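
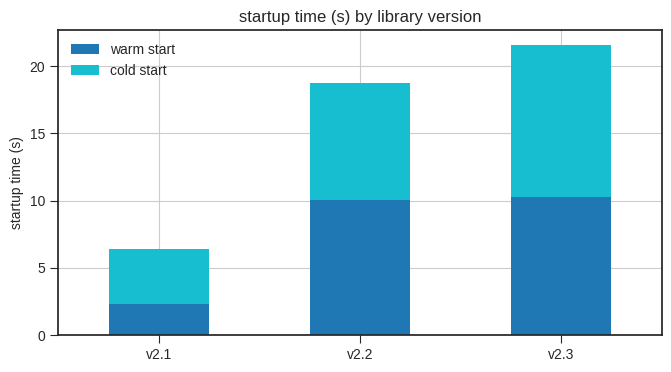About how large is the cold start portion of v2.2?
≈ 8

cold start top ≈ 18, bottom ≈ 10; segment ≈ 8.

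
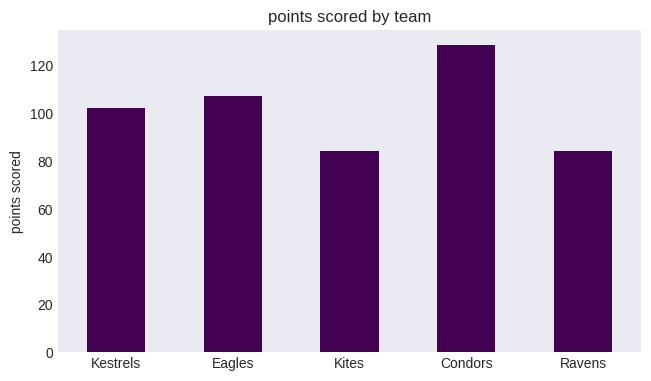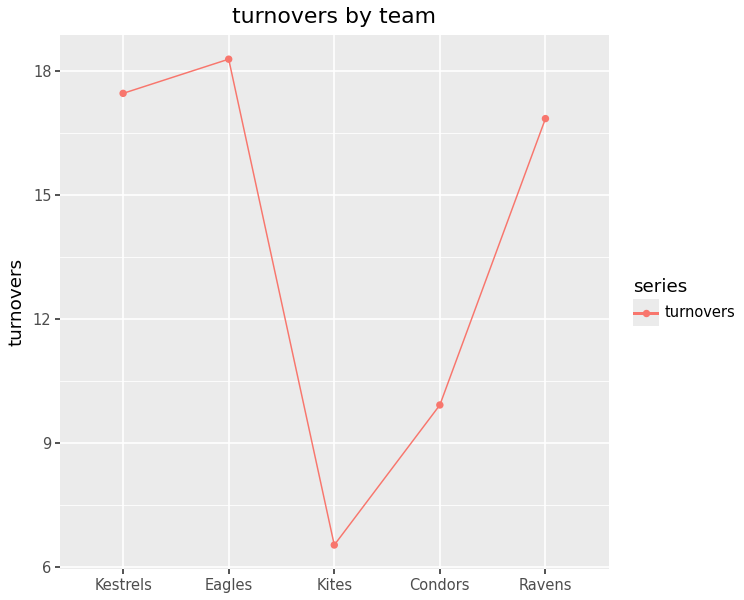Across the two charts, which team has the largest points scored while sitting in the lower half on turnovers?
Condors

Chart 2 median turnovers ≈ 16; below-median teams: Kites, Condors. Among those, Condors has the highest points scored (≈ 120).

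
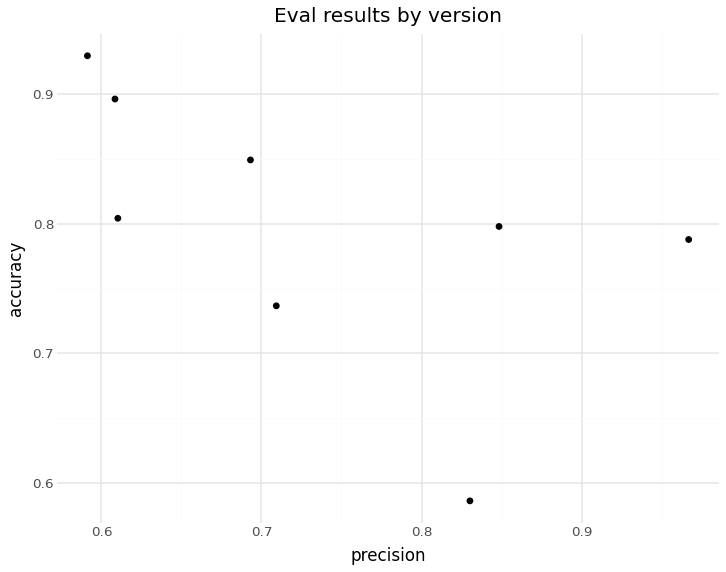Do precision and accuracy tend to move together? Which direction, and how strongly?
negative, moderate

Points are negatively correlated; moderate (|r| ≈ 0.5).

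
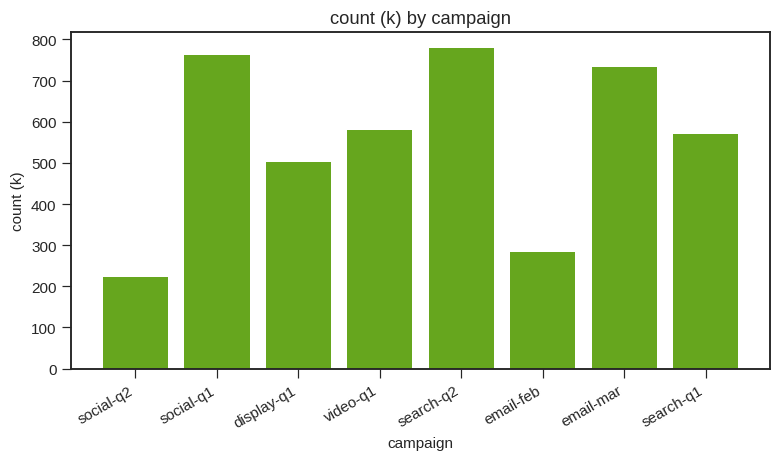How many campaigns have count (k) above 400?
6

Above 400: social-q1, display-q1, video-q1, search-q2, email-mar, search-q1.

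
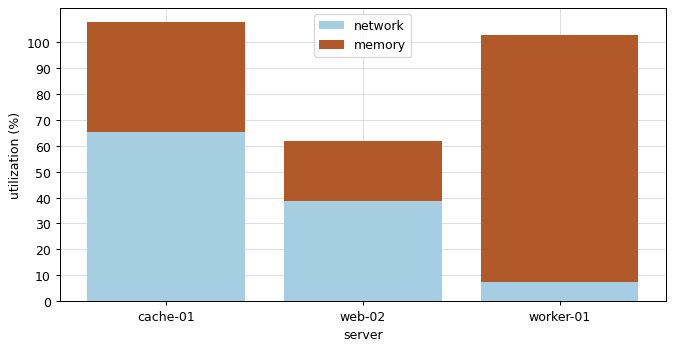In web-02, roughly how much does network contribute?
network top ≈ 40, bottom ≈ 0; segment ≈ 40.

≈ 40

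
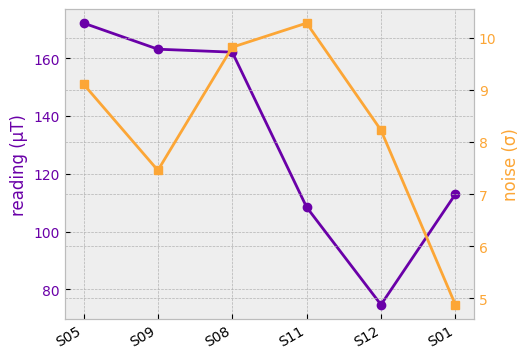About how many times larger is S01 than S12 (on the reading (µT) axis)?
≈ 1.57×

S01 ≈ 110, S12 ≈ 70; 110/70 ≈ 1.57.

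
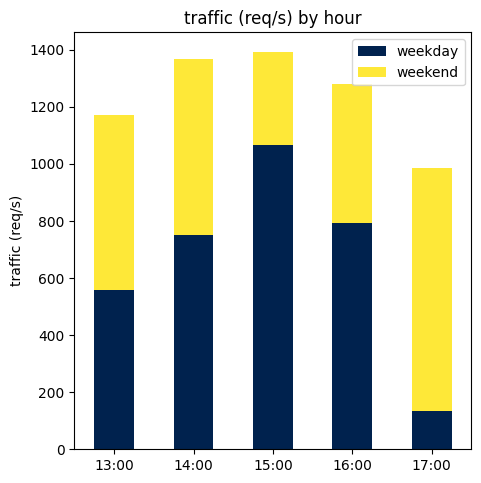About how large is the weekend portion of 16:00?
weekend top ≈ 1200, bottom ≈ 800; segment ≈ 400.

≈ 400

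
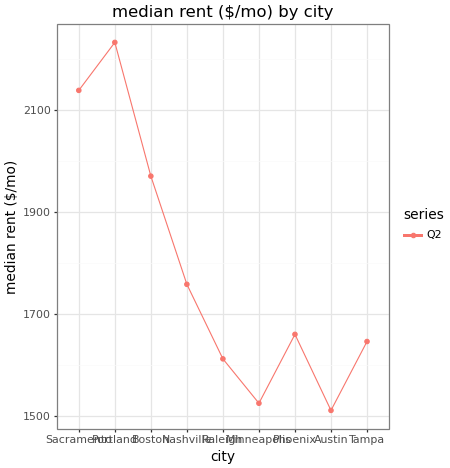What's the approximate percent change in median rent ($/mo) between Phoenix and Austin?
≈ -11.8%

Phoenix ≈ 1700, Austin ≈ 1500; (1500 − 1700) / 1700 ≈ -11.8%.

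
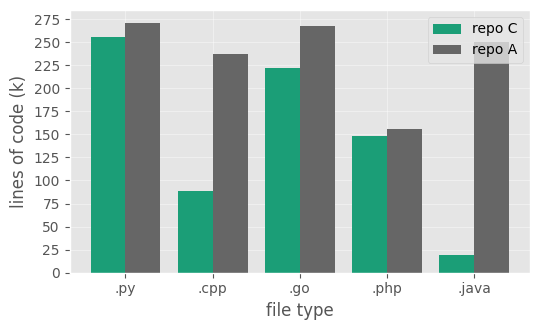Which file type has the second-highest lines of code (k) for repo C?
Top 3 for repo C: .py ≈ 250, .go ≈ 225, .php ≈ 150.

.go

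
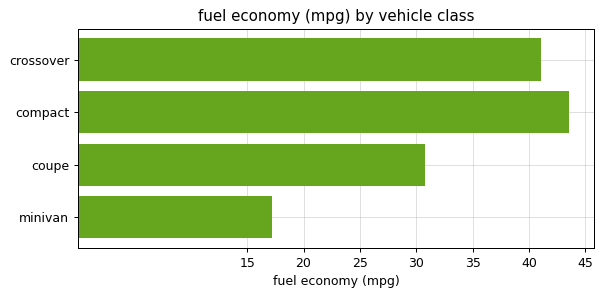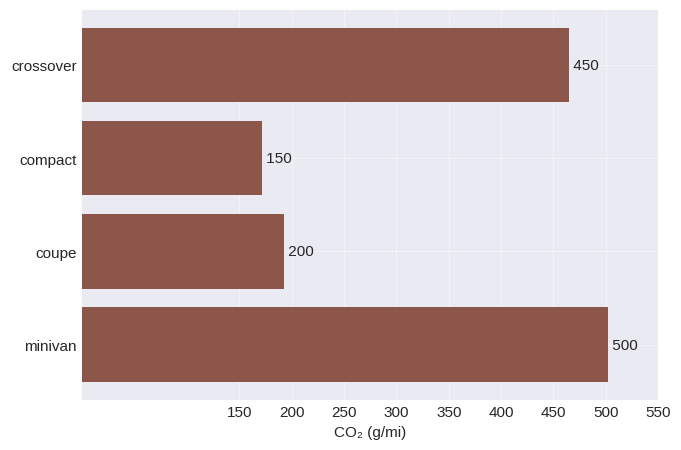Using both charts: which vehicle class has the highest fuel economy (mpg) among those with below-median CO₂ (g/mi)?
Chart 2 median CO₂ (g/mi) ≈ 350; below-median vehicle classes: compact, coupe. Among those, compact has the highest fuel economy (mpg) (≈ 45).

compact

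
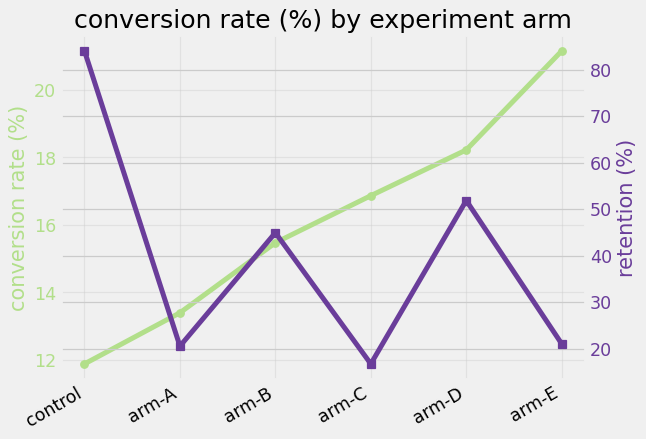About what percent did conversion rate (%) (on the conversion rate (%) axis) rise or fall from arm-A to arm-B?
arm-A ≈ 13, arm-B ≈ 15; (15 − 13) / 13 ≈ +15.4%.

≈ +15.4%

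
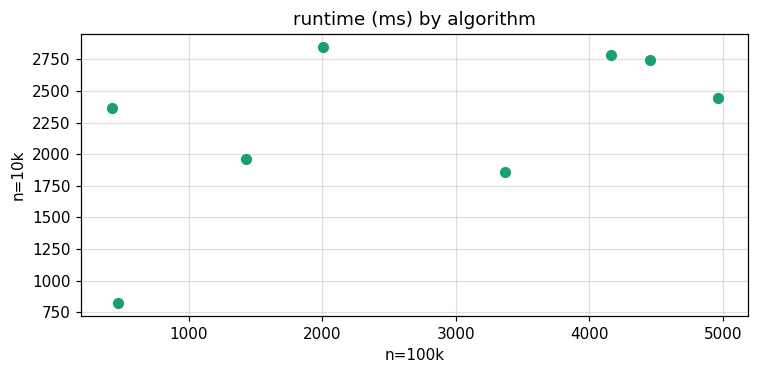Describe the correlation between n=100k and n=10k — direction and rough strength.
positive, moderate

Points are positively correlated; moderate (|r| ≈ 0.5).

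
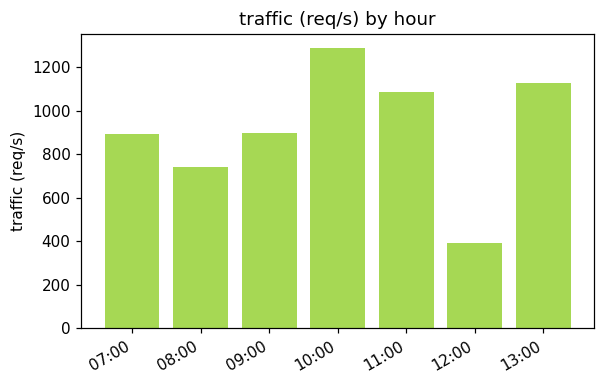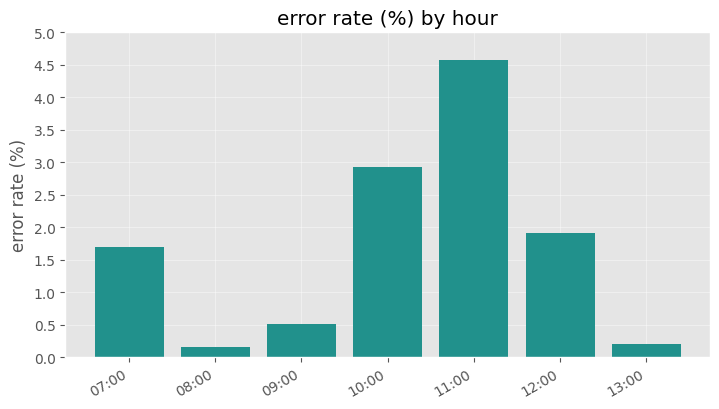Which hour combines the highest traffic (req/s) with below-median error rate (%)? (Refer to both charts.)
Chart 2 median error rate (%) ≈ 1.5; below-median hours: 08:00, 09:00, 13:00. Among those, 13:00 has the highest traffic (req/s) (≈ 1200).

13:00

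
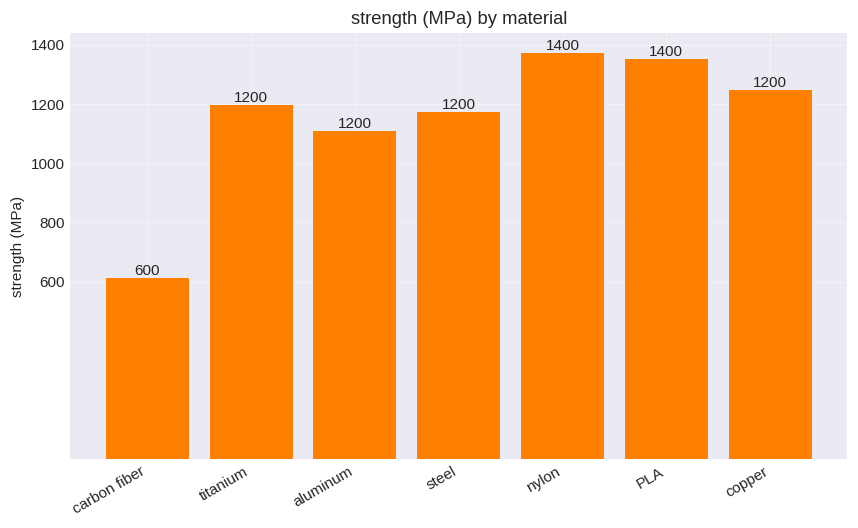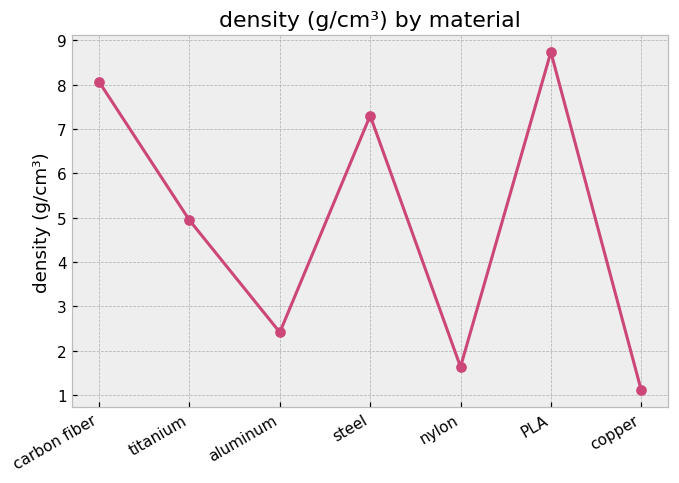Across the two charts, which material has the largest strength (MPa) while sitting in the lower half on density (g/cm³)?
nylon

Chart 2 median density (g/cm³) ≈ 5; below-median materials: aluminum, nylon, copper. Among those, nylon has the highest strength (MPa) (≈ 1400).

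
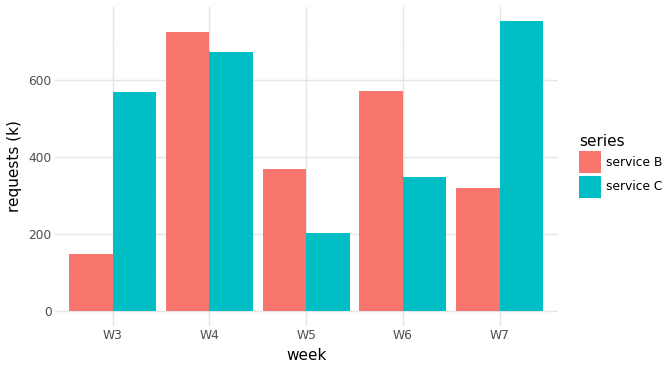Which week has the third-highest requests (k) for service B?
W5

Top 4 for service B: W4 ≈ 700, W6 ≈ 600, W5 ≈ 400, W7 ≈ 300.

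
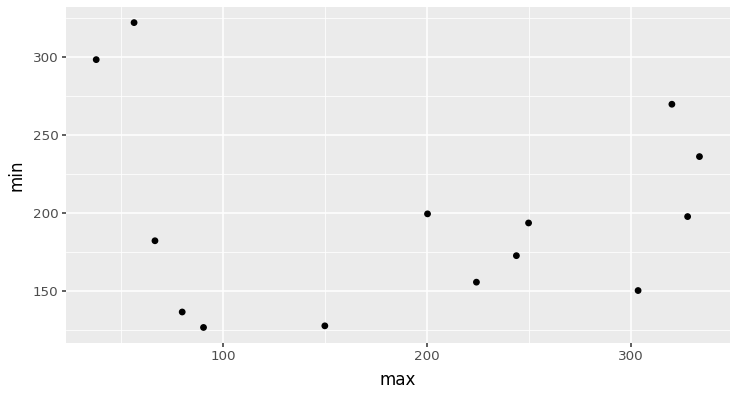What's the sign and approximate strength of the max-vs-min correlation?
no clear correlation

Points are roughly uncorrelated; weak (|r| ≈ 0.1).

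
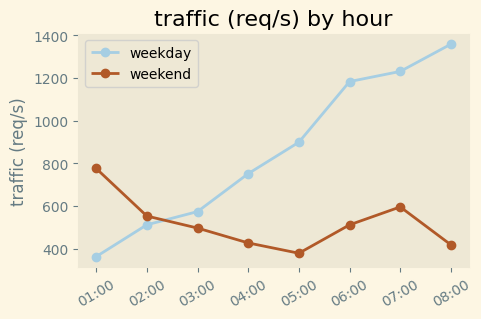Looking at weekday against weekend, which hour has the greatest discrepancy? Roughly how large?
08:00: weekday ≈ 1400, weekend ≈ 400 → gap ≈ 1000. Next-largest (06:00) is only ≈ 700.

08:00, ≈ 1000 req/s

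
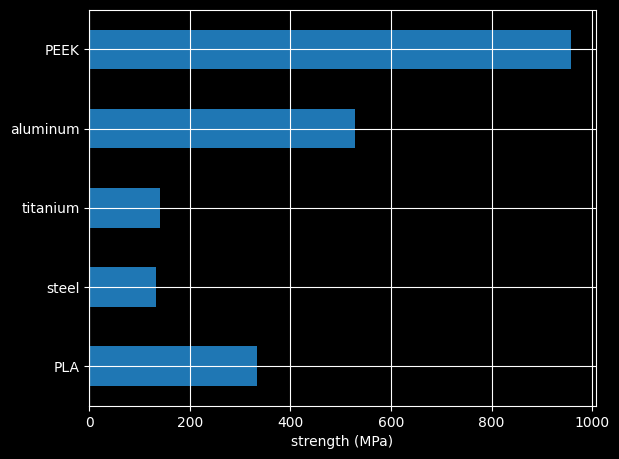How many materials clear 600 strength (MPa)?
1

Above 600: PEEK.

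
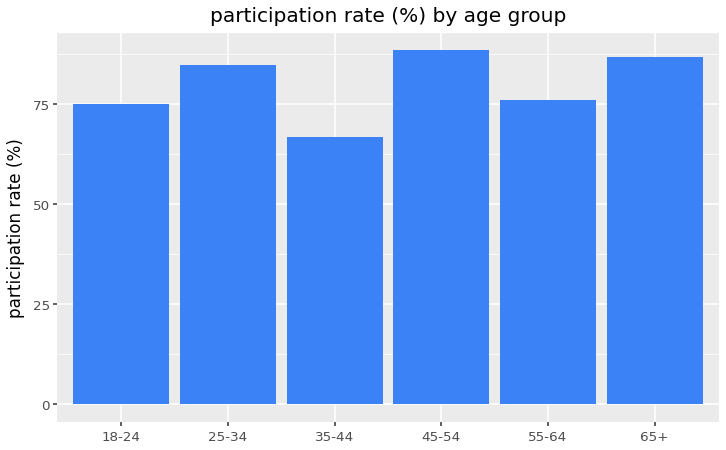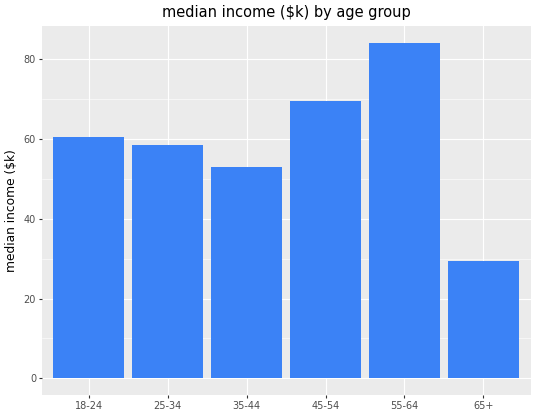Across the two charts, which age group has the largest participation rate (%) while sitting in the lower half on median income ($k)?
65+

Chart 2 median median income ($k) ≈ 60; below-median age groups: 25-34, 35-44, 65+. Among those, 65+ has the highest participation rate (%) (≈ 90).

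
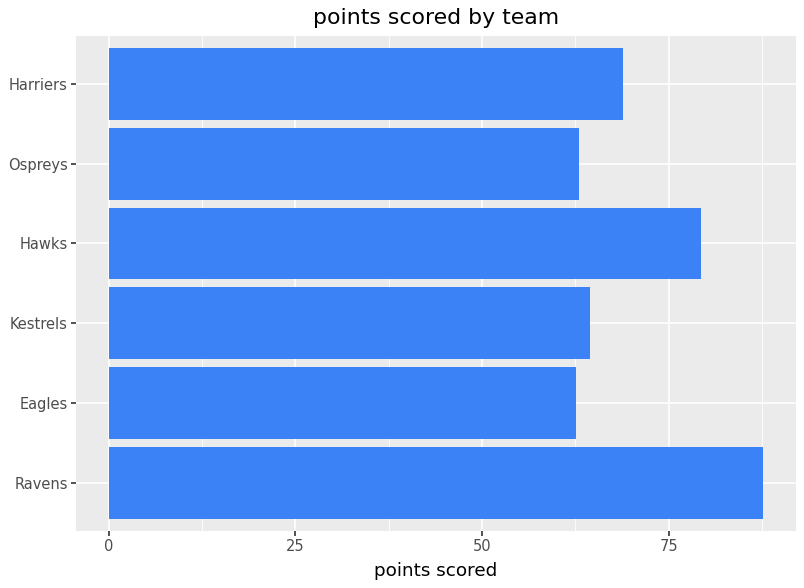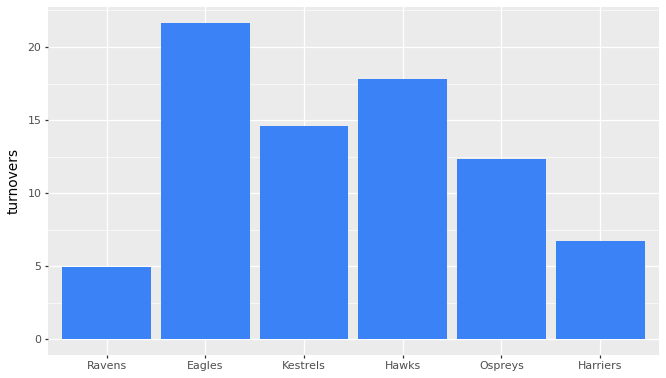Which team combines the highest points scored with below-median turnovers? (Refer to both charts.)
Ravens

Chart 2 median turnovers ≈ 14; below-median teams: Ravens, Ospreys, Harriers. Among those, Ravens has the highest points scored (≈ 90).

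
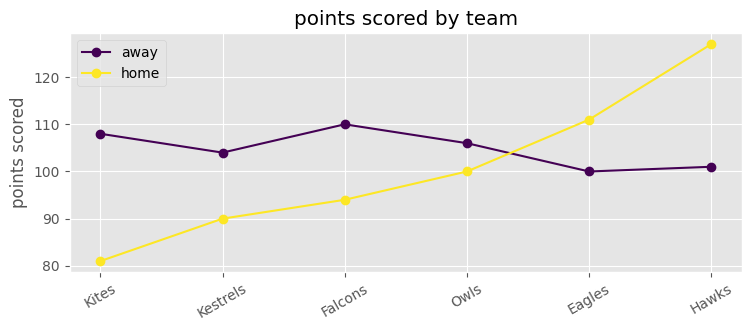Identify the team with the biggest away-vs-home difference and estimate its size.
Kites, ≈ 30

Kites: away ≈ 110, home ≈ 80 → gap ≈ 30. Next-largest (Hawks) is only ≈ 25.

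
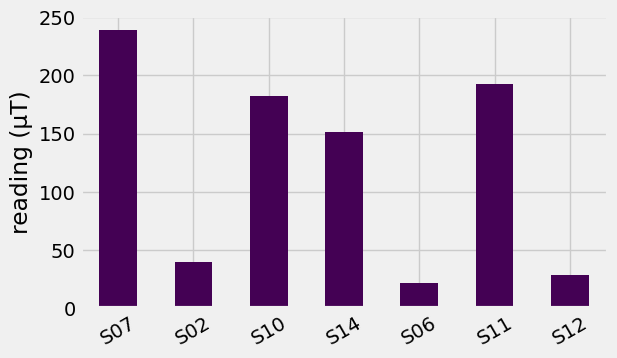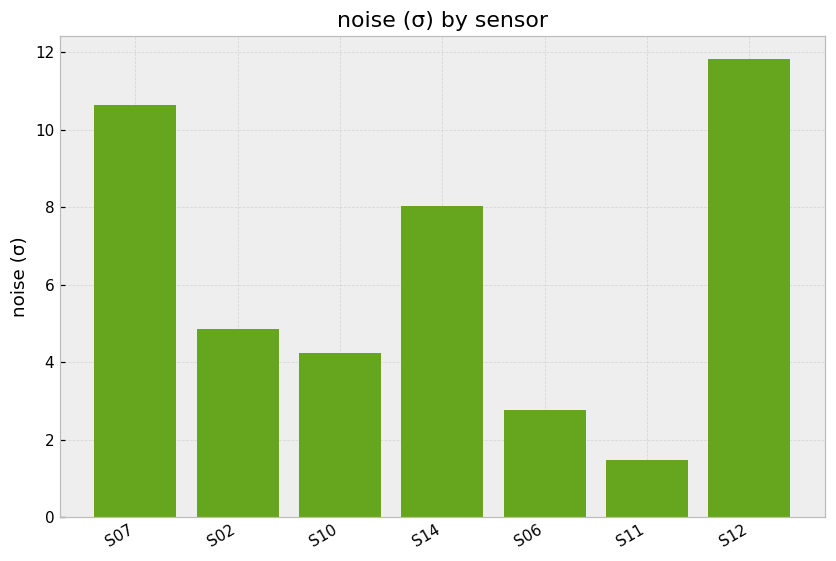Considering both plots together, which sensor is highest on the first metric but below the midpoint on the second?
Chart 2 median noise (σ) ≈ 4; below-median sensors: S10, S06, S11. Among those, S11 has the highest reading (µT) (≈ 200).

S11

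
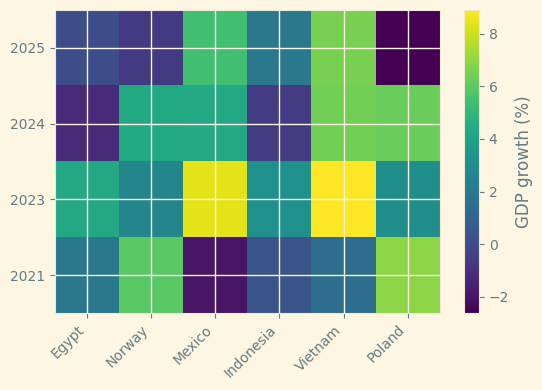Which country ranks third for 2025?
Indonesia

Top 4 for 2025: Vietnam ≈ 7, Mexico ≈ 5, Indonesia ≈ 2, Egypt ≈ 0.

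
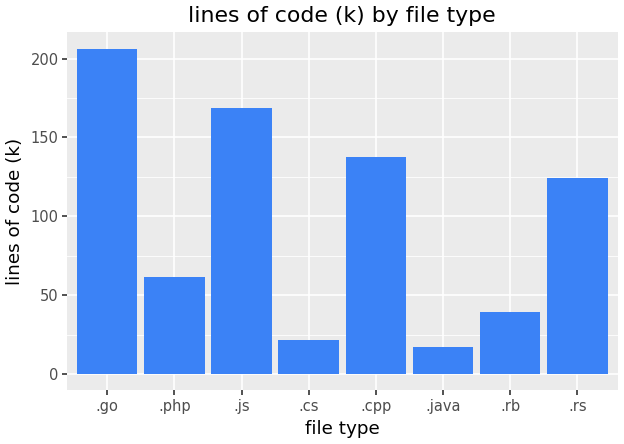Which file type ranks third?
Top 4: .go ≈ 200, .js ≈ 160, .cpp ≈ 140, .rs ≈ 120.

.cpp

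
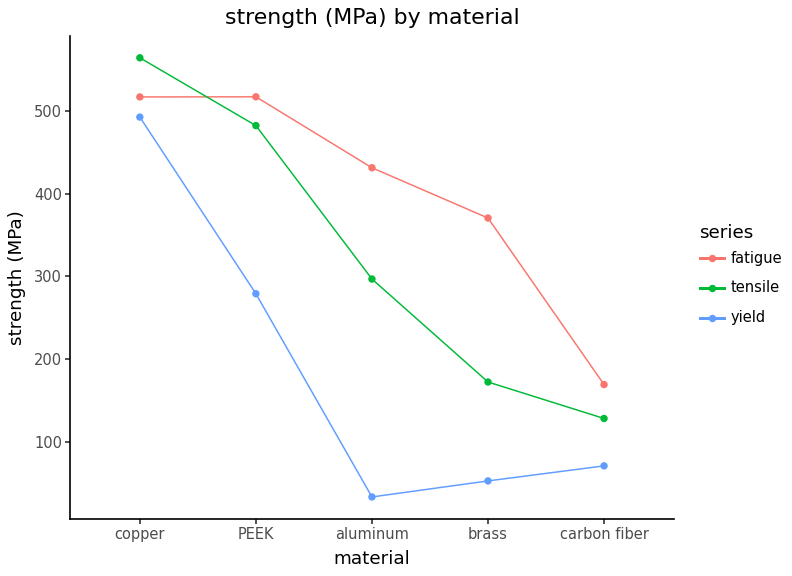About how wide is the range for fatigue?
Max PEEK ≈ 500, min carbon fiber ≈ 150; range ≈ 350.

≈ 350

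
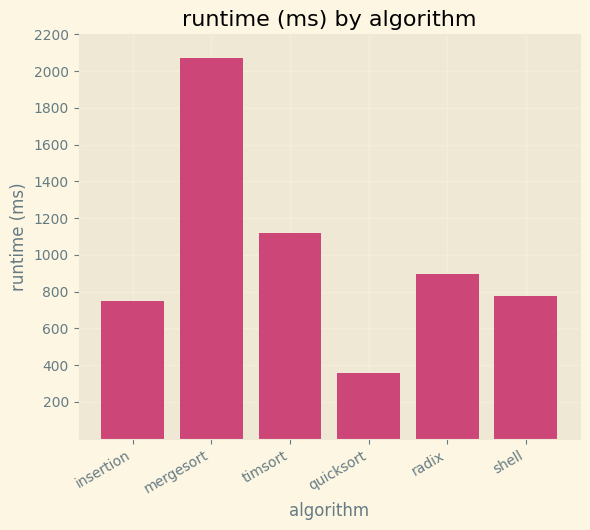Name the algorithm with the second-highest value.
timsort

Top 3: mergesort ≈ 2000, timsort ≈ 1200, radix ≈ 800.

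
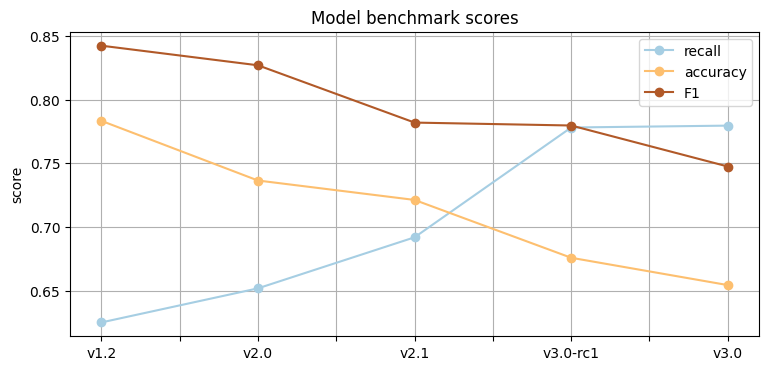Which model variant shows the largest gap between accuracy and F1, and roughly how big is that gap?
v3.0-rc1, ≈ 0.10

v3.0-rc1: accuracy ≈ 0.68, F1 ≈ 0.78 → gap ≈ 0.10. Next-largest (v3.0) is only ≈ 0.08.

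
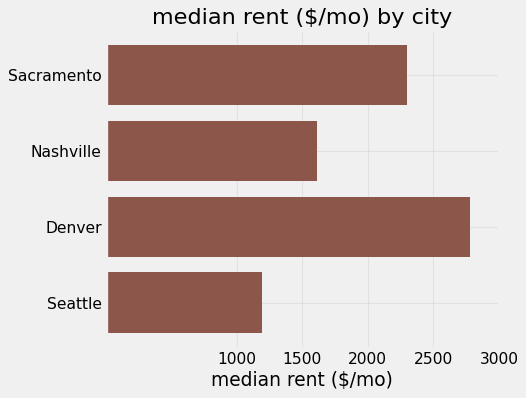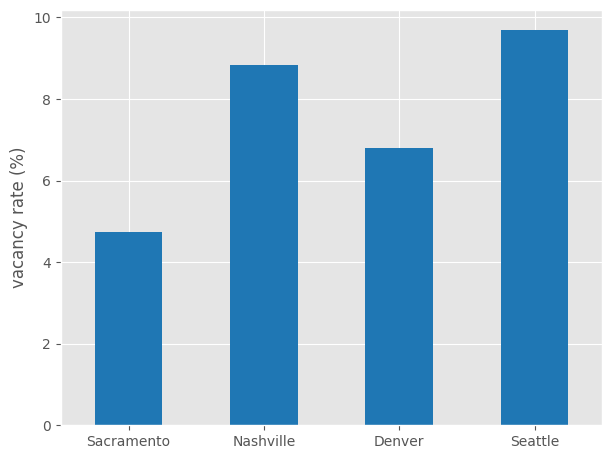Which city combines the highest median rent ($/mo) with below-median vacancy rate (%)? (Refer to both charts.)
Denver

Chart 2 median vacancy rate (%) ≈ 8; below-median cities: Sacramento, Denver. Among those, Denver has the highest median rent ($/mo) (≈ 3000).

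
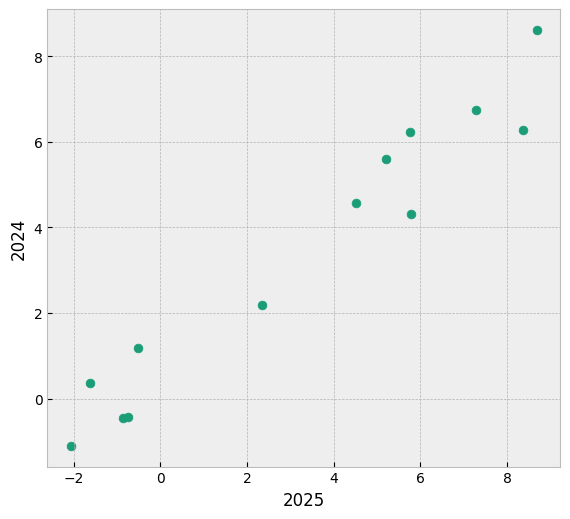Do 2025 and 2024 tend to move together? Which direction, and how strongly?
Points are positively correlated; strong (|r| ≈ 1.0).

positive, strong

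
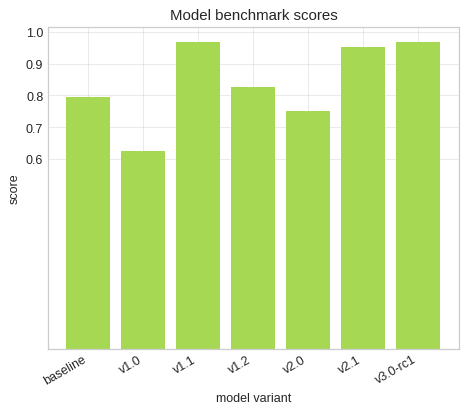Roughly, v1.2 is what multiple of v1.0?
≈ 1.33×

v1.2 ≈ 0.8, v1.0 ≈ 0.6; 0.8/0.6 ≈ 1.33.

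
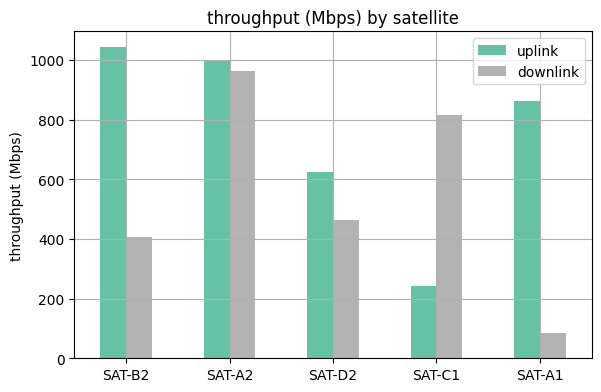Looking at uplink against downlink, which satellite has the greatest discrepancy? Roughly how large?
SAT-A1, ≈ 800 Mbps

SAT-A1: uplink ≈ 900, downlink ≈ 100 → gap ≈ 800. Next-largest (SAT-B2) is only ≈ 600.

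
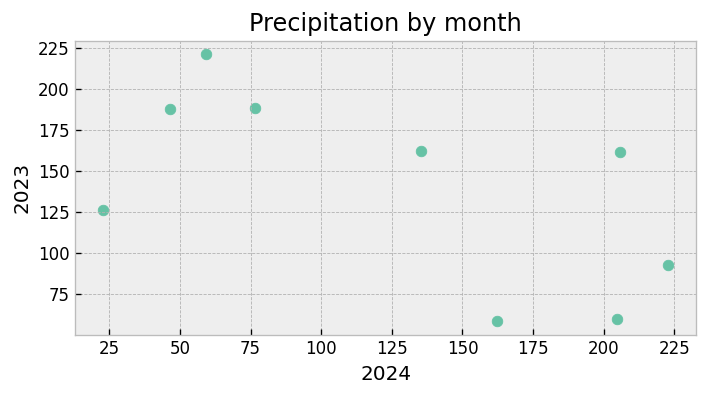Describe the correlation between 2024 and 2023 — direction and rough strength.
Points are negatively correlated; moderate (|r| ≈ 0.6).

negative, moderate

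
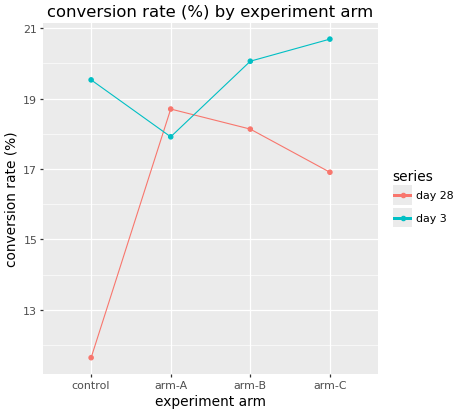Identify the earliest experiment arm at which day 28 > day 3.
control: day 28 ≈ 12 vs day 3 ≈ 20 (not yet); arm-A: day 28 ≈ 19 vs day 3 ≈ 18 (first crossover).

arm-A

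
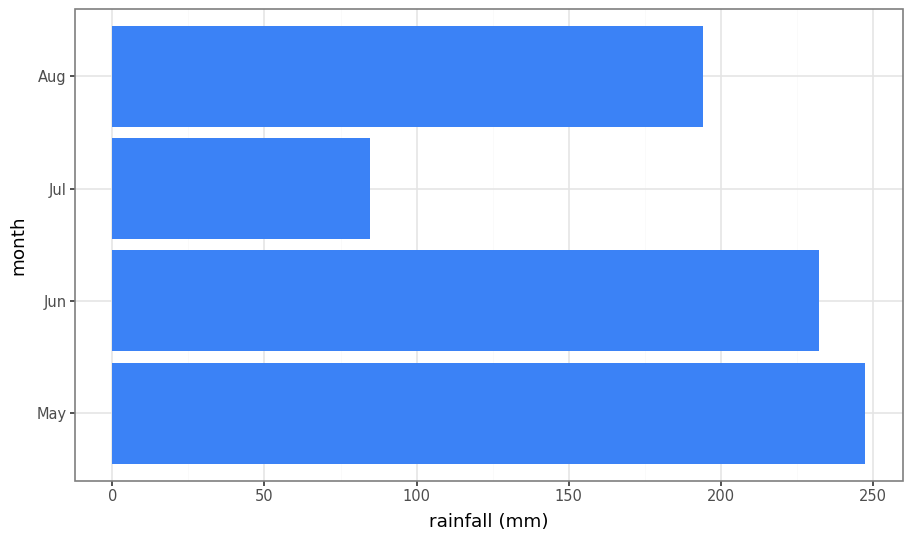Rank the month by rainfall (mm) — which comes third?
Aug

Top 4: May ≈ 250, Jun ≈ 225, Aug ≈ 200, Jul ≈ 75.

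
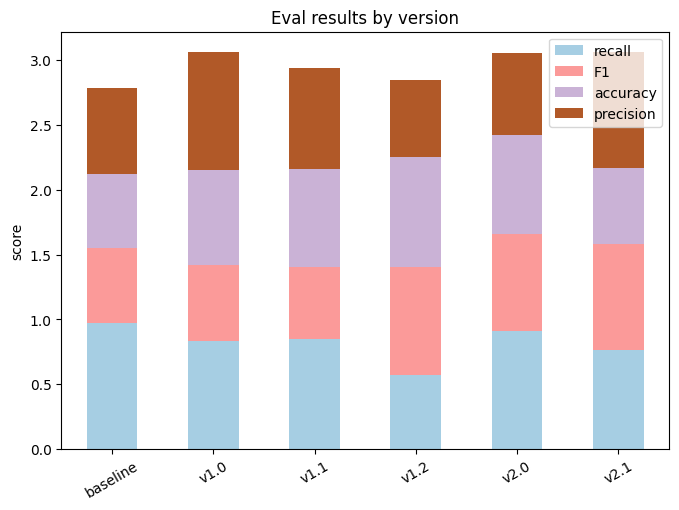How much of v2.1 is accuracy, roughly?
≈ 0.5

accuracy top ≈ 2.0, bottom ≈ 1.5; segment ≈ 0.5.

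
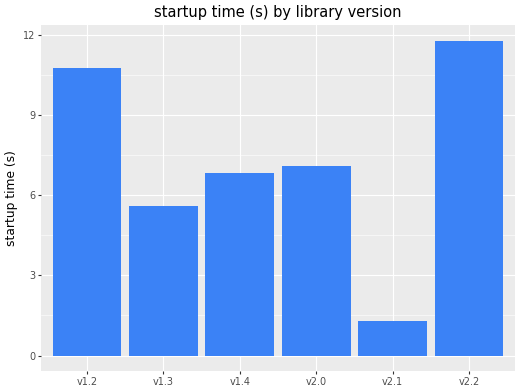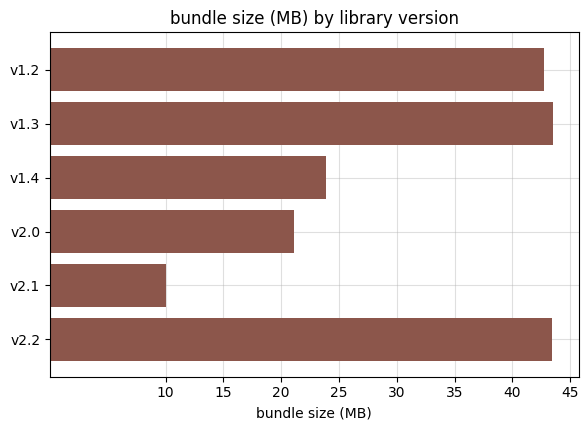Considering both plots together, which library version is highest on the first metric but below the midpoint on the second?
v2.0

Chart 2 median bundle size (MB) ≈ 35; below-median library versions: v1.4, v2.0, v2.1. Among those, v2.0 has the highest startup time (s) (≈ 8).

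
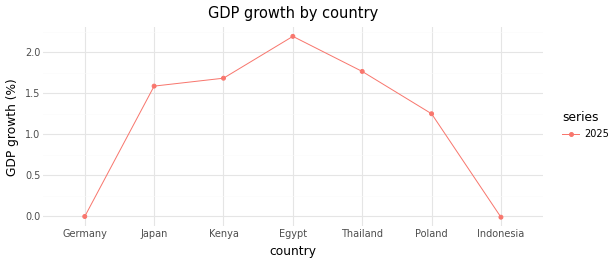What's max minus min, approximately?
Max Egypt ≈ 2.2, min Indonesia ≈ 0.0; range ≈ 2.2.

≈ 2.2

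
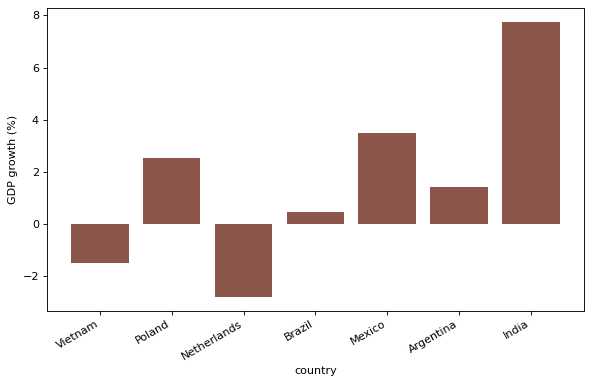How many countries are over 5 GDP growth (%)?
Above 5: India.

1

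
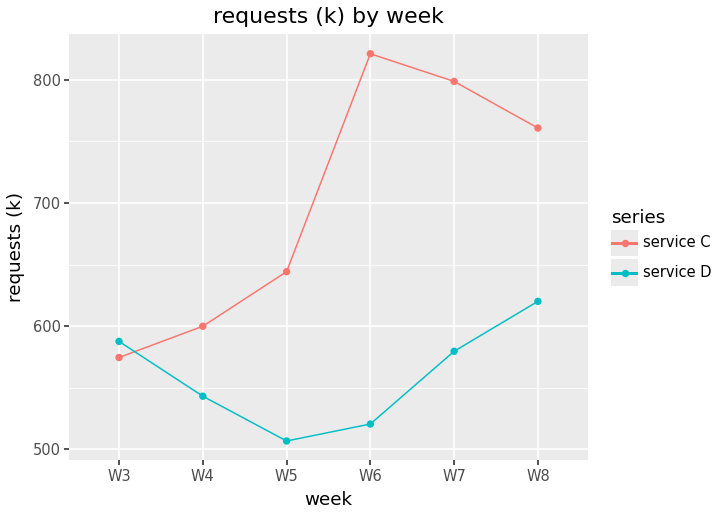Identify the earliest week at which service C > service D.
W4

W3: service C ≈ 550 vs service D ≈ 600 (not yet); W4: service C ≈ 600 vs service D ≈ 550 (first crossover).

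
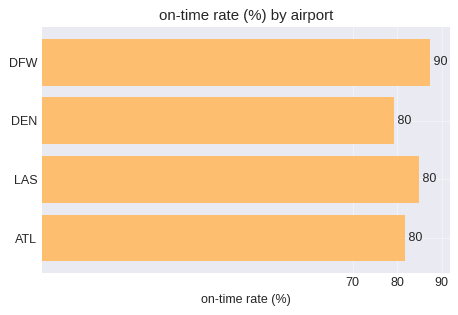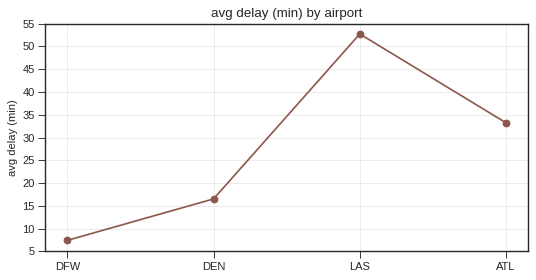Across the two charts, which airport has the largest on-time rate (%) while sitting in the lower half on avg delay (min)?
DFW

Chart 2 median avg delay (min) ≈ 25; below-median airports: DFW, DEN. Among those, DFW has the highest on-time rate (%) (≈ 90).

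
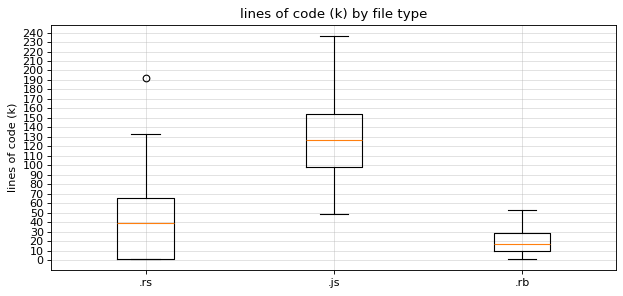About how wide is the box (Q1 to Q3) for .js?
≈ 50

Q3 ≈ 150, Q1 ≈ 100; IQR ≈ 50.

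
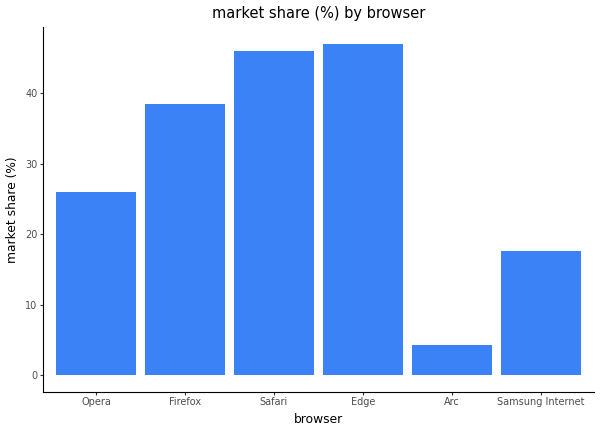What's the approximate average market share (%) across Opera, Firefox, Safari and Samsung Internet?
≈ 32

(25 + 40 + 45 + 20) / 4 ≈ 32.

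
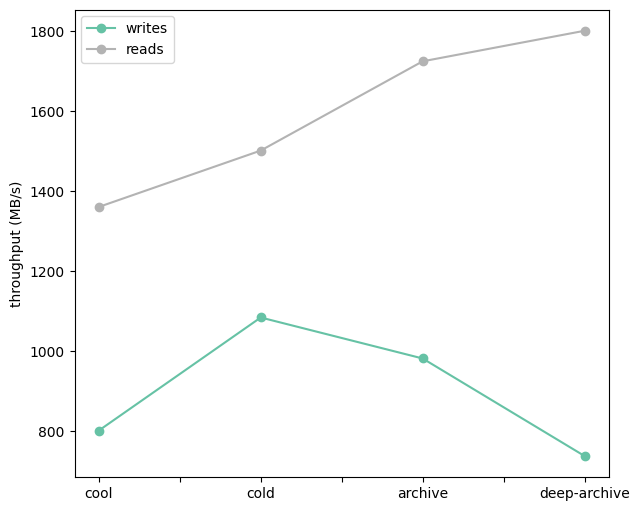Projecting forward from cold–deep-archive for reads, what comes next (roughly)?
≈ 1950

Last three: 1500, 1700, 1800 → slope ≈ 150/step → next ≈ 1950.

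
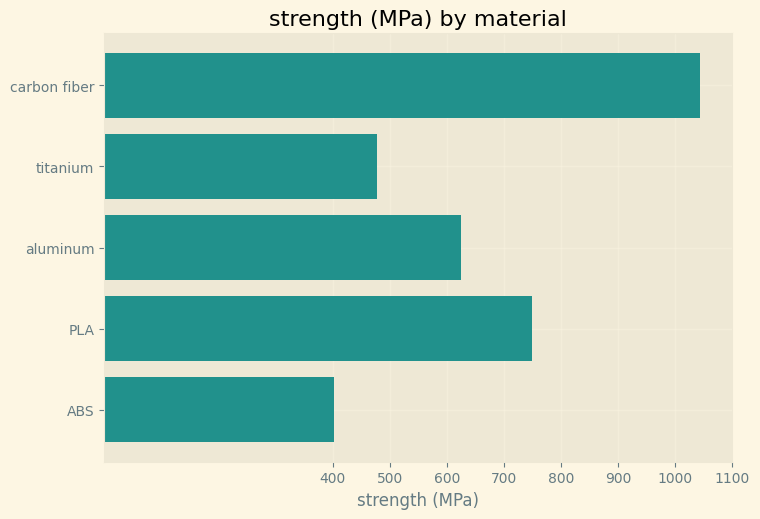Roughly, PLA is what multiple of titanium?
PLA ≈ 700, titanium ≈ 500; 700/500 ≈ 1.4.

≈ 1.4×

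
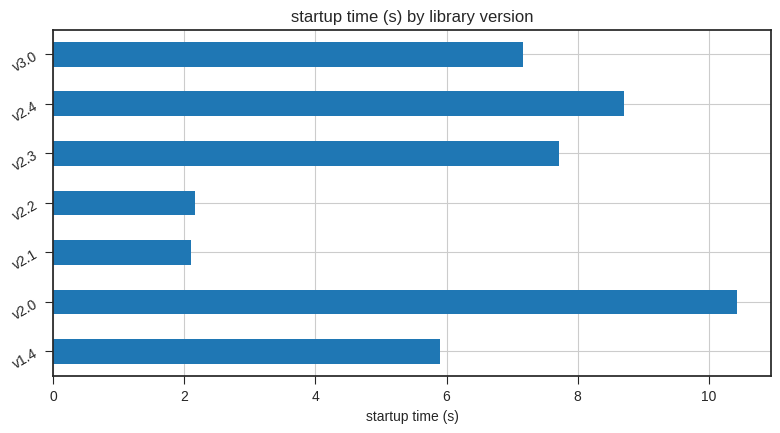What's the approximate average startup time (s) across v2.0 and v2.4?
≈ 10

(10 + 9) / 2 ≈ 10.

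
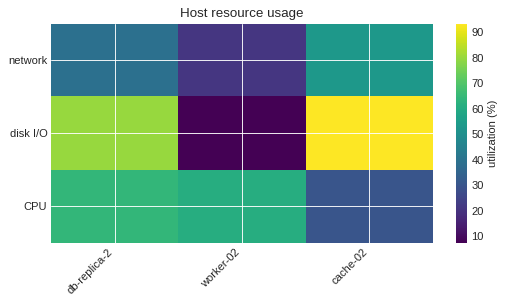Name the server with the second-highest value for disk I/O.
Top 3 for disk I/O: cache-02 ≈ 90, db-replica-2 ≈ 80, worker-02 ≈ 10.

db-replica-2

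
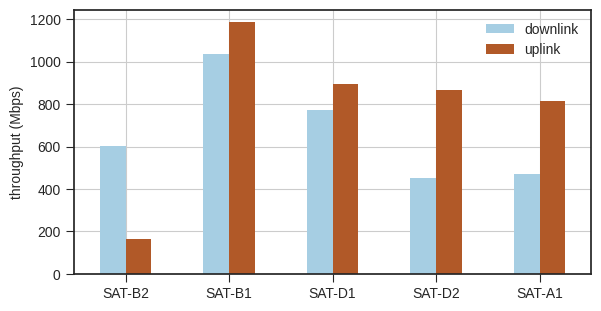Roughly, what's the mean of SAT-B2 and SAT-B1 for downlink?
≈ 800

(600 + 1000) / 2 ≈ 800.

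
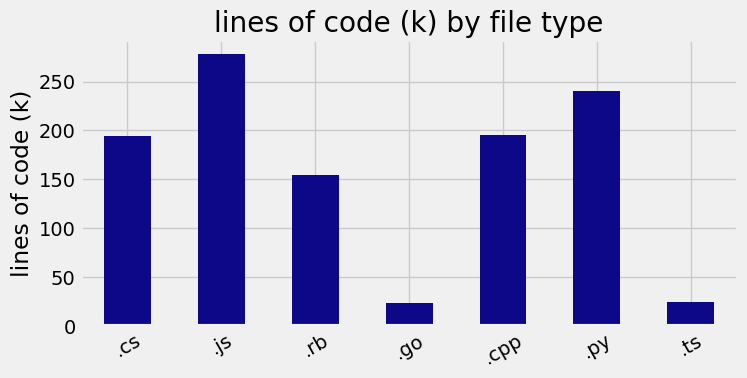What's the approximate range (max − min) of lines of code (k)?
Max .js ≈ 275, min .go ≈ 25; range ≈ 250.

≈ 250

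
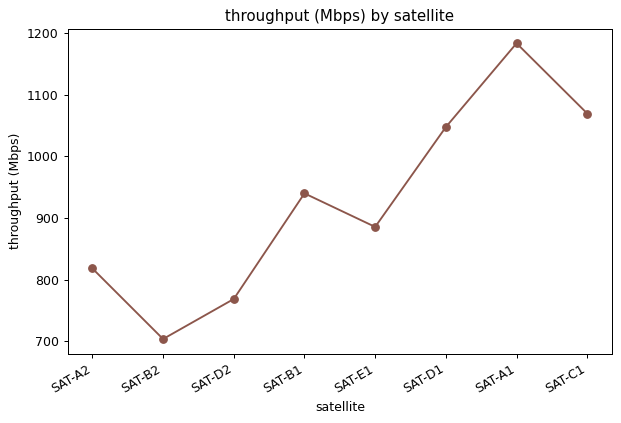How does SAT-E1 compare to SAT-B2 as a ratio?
≈ 1.29×

SAT-E1 ≈ 900, SAT-B2 ≈ 700; 900/700 ≈ 1.29.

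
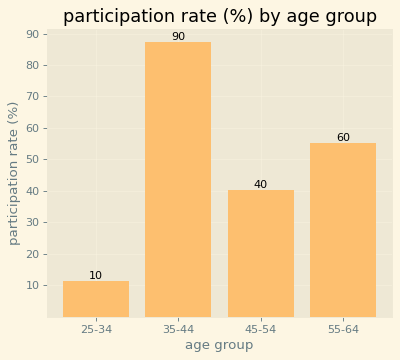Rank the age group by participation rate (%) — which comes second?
Top 3: 35-44 ≈ 90, 55-64 ≈ 60, 45-54 ≈ 40.

55-64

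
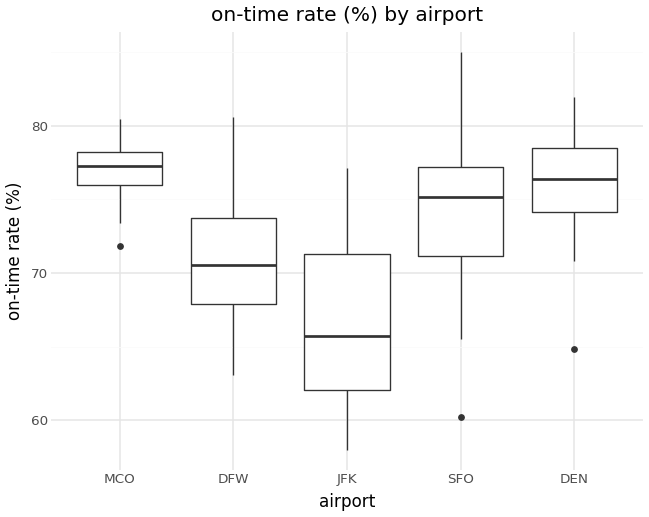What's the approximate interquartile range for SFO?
≈ 6

Q3 ≈ 77, Q1 ≈ 71; IQR ≈ 6.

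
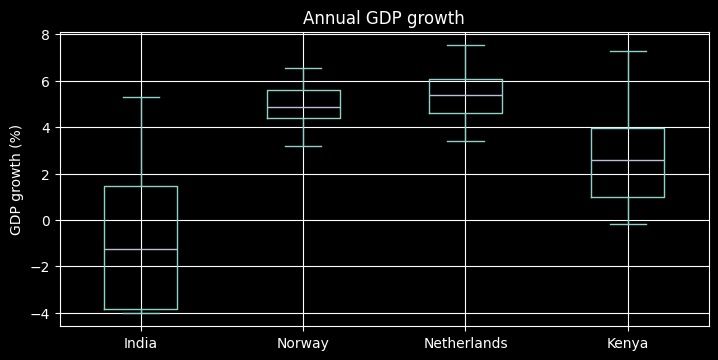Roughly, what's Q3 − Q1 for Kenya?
≈ 3

Q3 ≈ 4, Q1 ≈ 1; IQR ≈ 3.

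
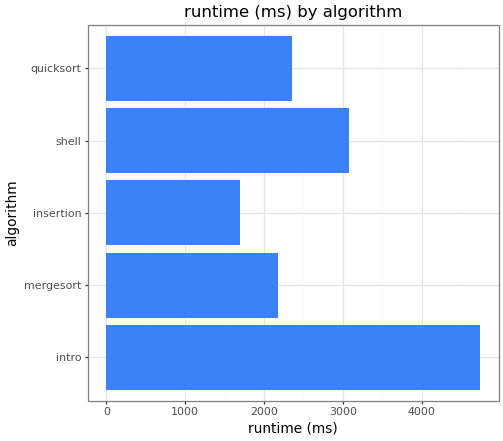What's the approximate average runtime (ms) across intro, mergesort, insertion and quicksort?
(4500 + 2000 + 1500 + 2500) / 4 ≈ 2625.

≈ 2625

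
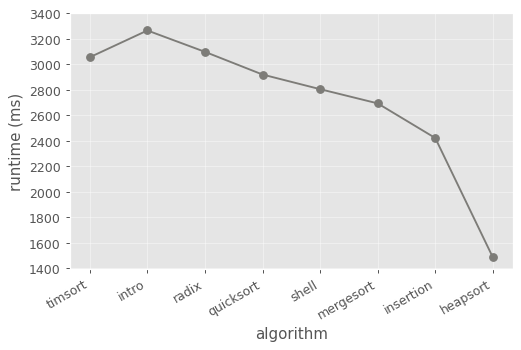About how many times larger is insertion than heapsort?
insertion ≈ 2400, heapsort ≈ 1400; 2400/1400 ≈ 1.71.

≈ 1.71×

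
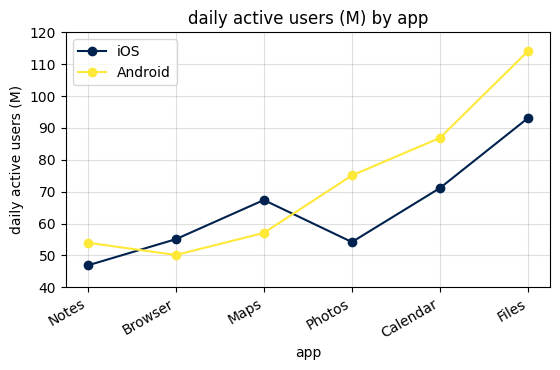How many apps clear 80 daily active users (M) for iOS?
Above 80: Files.

1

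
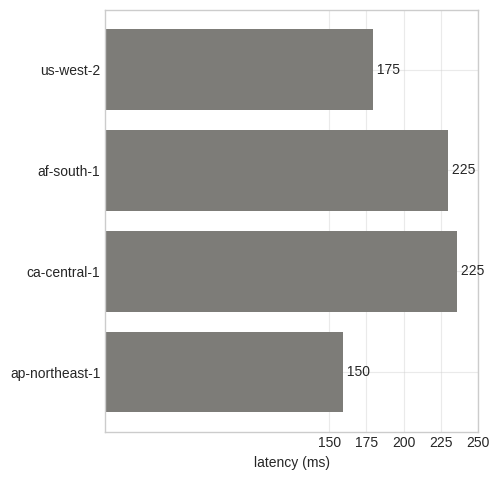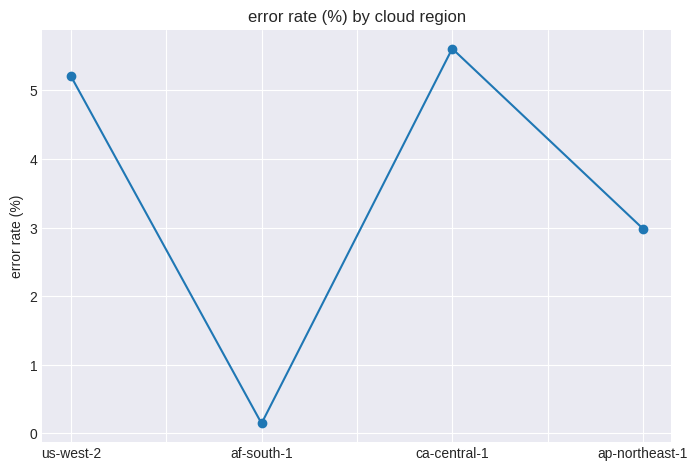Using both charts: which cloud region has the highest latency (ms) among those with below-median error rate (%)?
af-south-1

Chart 2 median error rate (%) ≈ 4; below-median cloud regions: af-south-1, ap-northeast-1. Among those, af-south-1 has the highest latency (ms) (≈ 225).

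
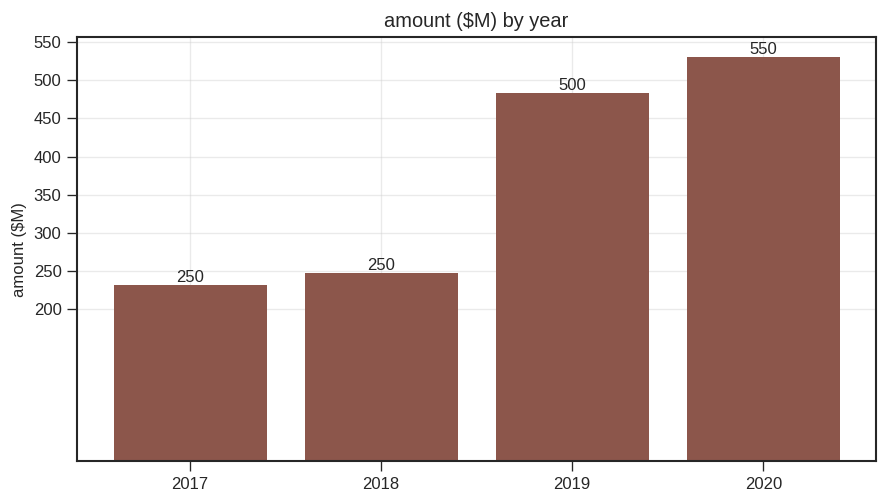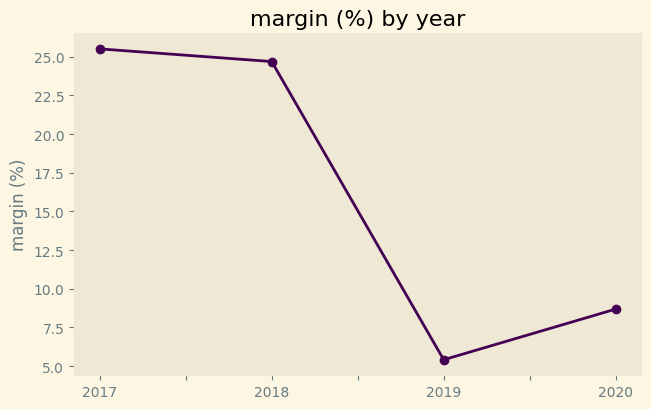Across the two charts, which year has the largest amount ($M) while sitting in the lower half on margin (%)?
Chart 2 median margin (%) ≈ 15; below-median years: 2019, 2020. Among those, 2020 has the highest amount ($M) (≈ 550).

2020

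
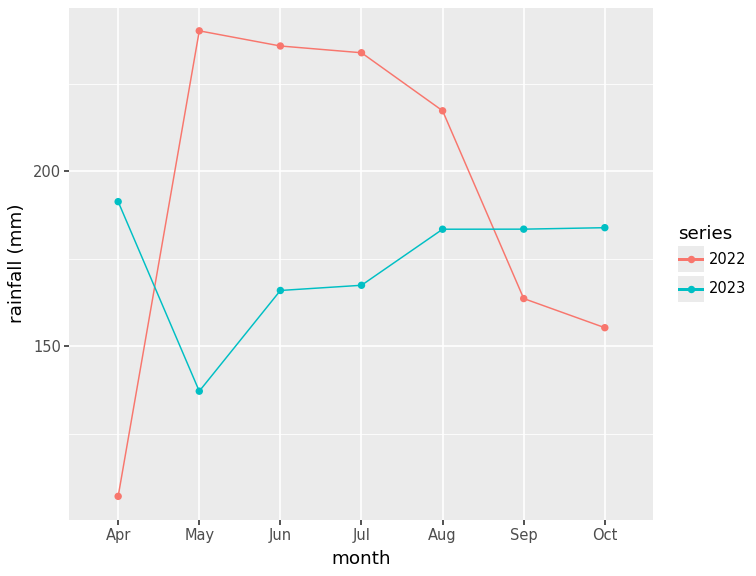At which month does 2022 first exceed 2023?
Apr: 2022 ≈ 100 vs 2023 ≈ 200 (not yet); May: 2022 ≈ 240 vs 2023 ≈ 140 (first crossover).

May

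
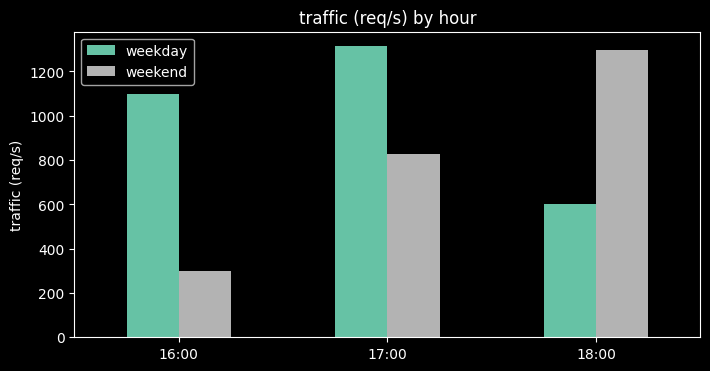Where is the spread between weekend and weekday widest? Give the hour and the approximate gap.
16:00: weekend ≈ 200, weekday ≈ 1000 → gap ≈ 800. Next-largest (18:00) is only ≈ 600.

16:00, ≈ 800 req/s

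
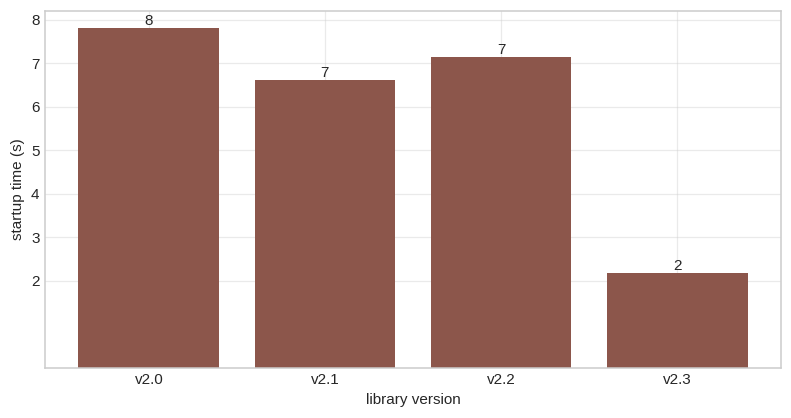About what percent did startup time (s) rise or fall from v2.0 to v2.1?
v2.0 ≈ 8, v2.1 ≈ 7; (7 − 8) / 8 ≈ -12.5%.

≈ -12.5%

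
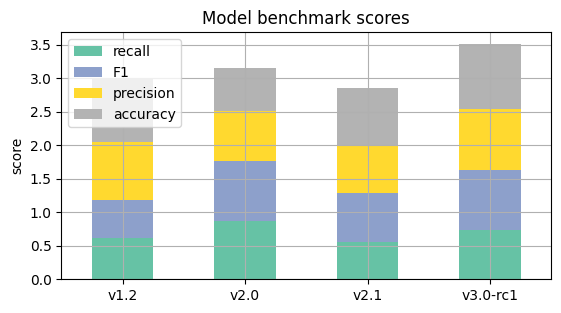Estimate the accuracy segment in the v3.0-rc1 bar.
accuracy top ≈ 3.5, bottom ≈ 2.5; segment ≈ 1.0.

≈ 1.0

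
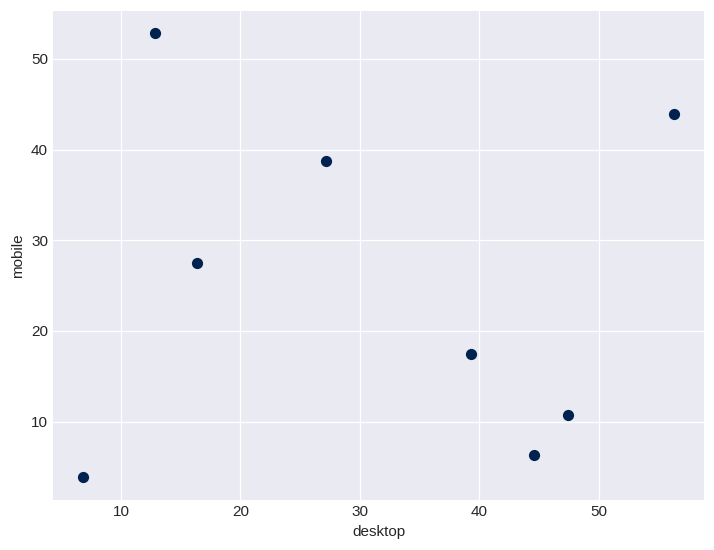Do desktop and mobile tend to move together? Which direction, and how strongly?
no clear correlation

Points are roughly uncorrelated; weak (|r| ≈ 0.1).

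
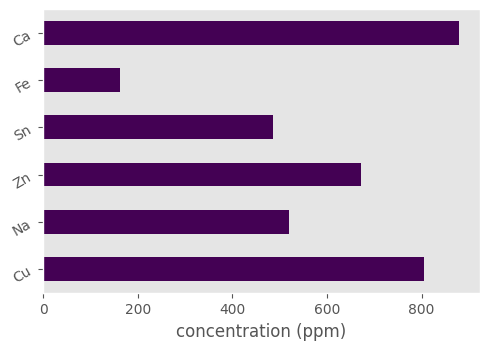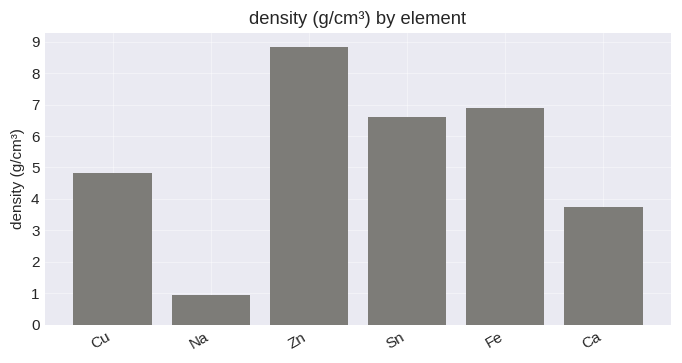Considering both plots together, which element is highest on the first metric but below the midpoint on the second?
Ca

Chart 2 median density (g/cm³) ≈ 6; below-median elements: Cu, Na, Ca. Among those, Ca has the highest concentration (ppm) (≈ 900).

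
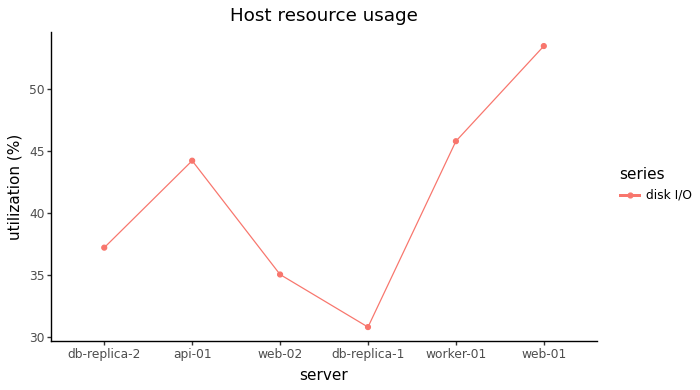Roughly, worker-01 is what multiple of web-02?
≈ 1.28×

worker-01 ≈ 46, web-02 ≈ 36; 46/36 ≈ 1.28.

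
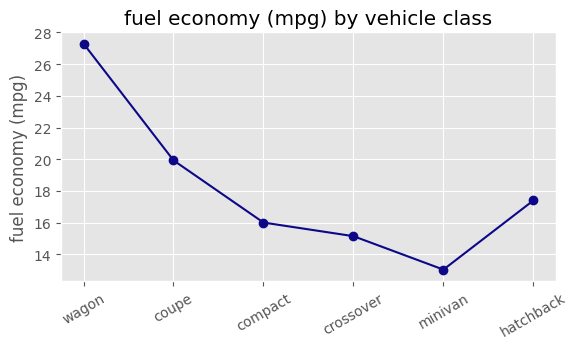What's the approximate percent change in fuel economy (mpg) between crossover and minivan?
≈ -12.5%

crossover ≈ 16, minivan ≈ 14; (14 − 16) / 16 ≈ -12.5%.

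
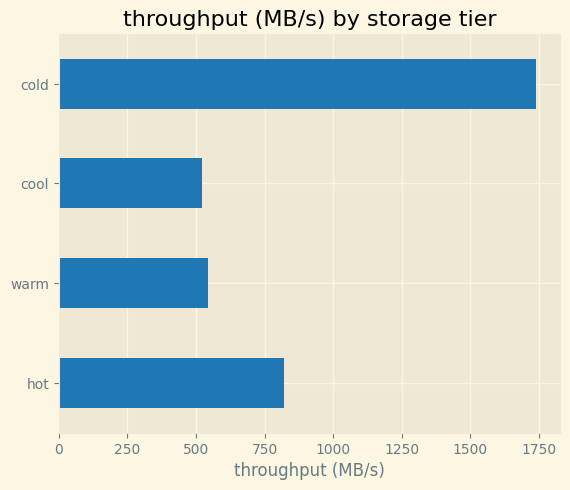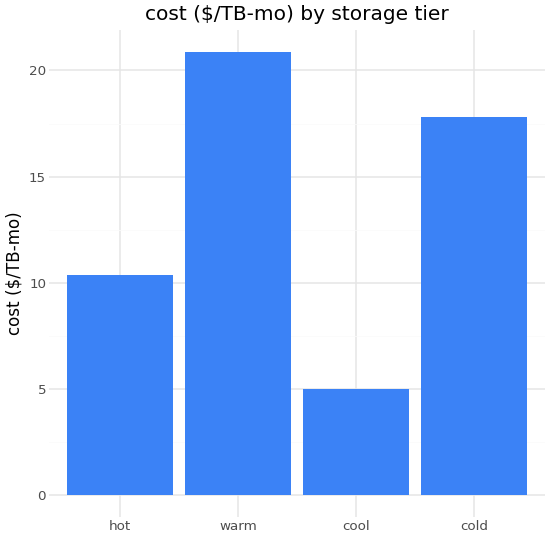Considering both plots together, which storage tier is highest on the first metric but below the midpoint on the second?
hot

Chart 2 median cost ($/TB-mo) ≈ 14; below-median storage tiers: hot, cool. Among those, hot has the highest throughput (MB/s) (≈ 800).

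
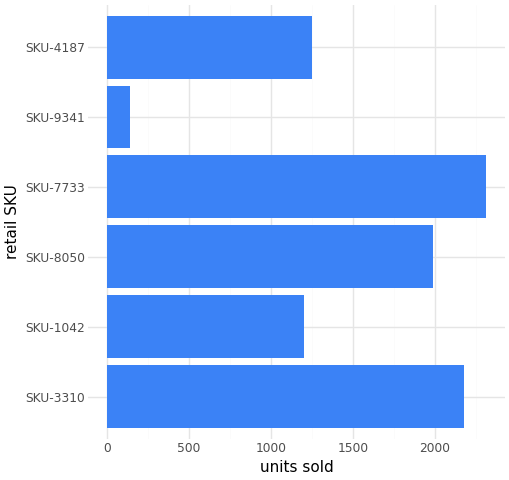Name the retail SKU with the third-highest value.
SKU-8050

Top 4: SKU-7733 ≈ 2400, SKU-3310 ≈ 2200, SKU-8050 ≈ 2000, SKU-4187 ≈ 1200.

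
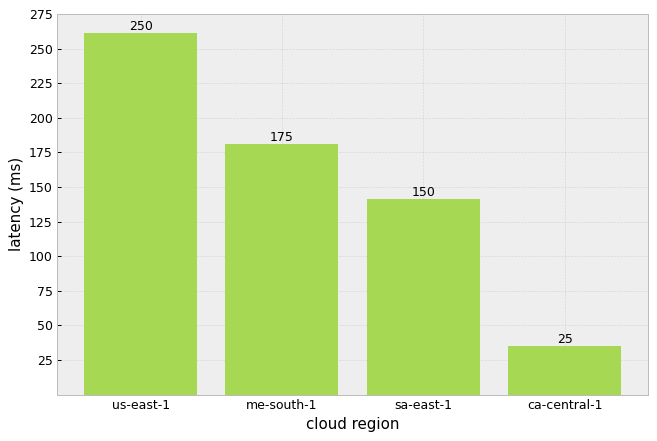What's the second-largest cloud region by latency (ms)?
me-south-1

Top 3: us-east-1 ≈ 250, me-south-1 ≈ 175, sa-east-1 ≈ 150.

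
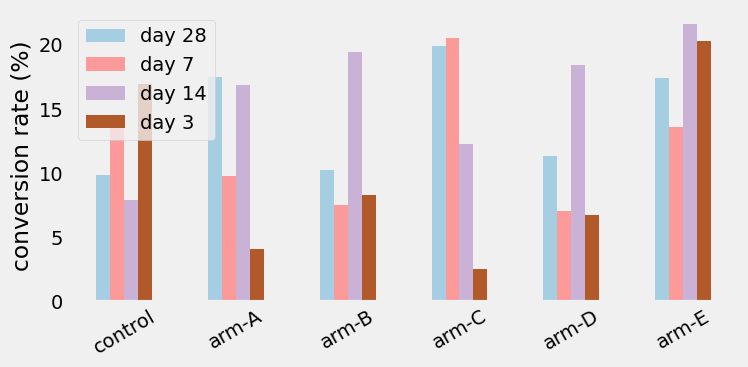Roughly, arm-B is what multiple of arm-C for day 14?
arm-B ≈ 20, arm-C ≈ 12; 20/12 ≈ 1.67.

≈ 1.67×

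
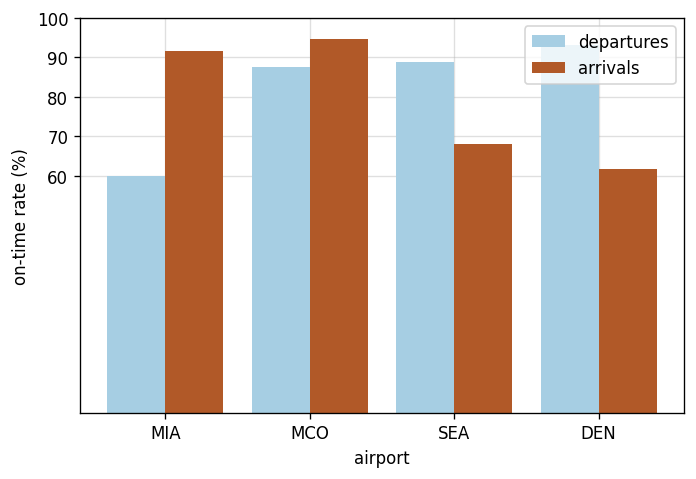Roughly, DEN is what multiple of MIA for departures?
DEN ≈ 90, MIA ≈ 60; 90/60 ≈ 1.5.

≈ 1.5×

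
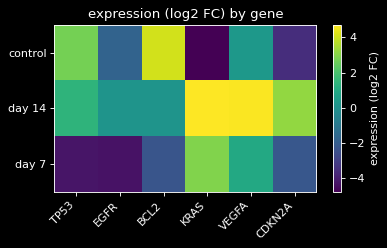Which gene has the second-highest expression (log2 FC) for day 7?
Top 3 for day 7: KRAS ≈ 3, VEGFA ≈ 1, CDKN2A ≈ -2.

VEGFA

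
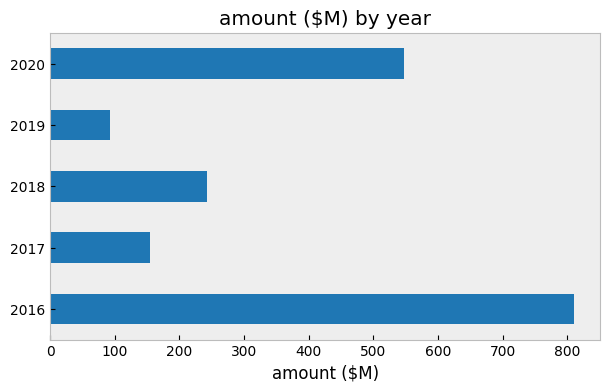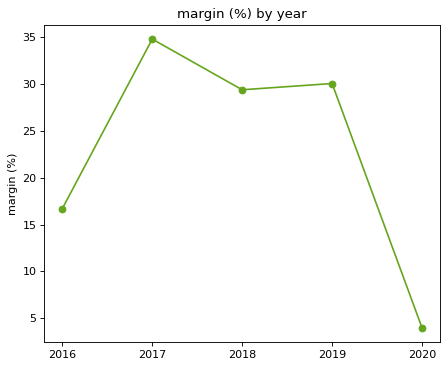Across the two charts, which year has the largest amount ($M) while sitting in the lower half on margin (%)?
2016

Chart 2 median margin (%) ≈ 30; below-median years: 2016, 2020. Among those, 2016 has the highest amount ($M) (≈ 800).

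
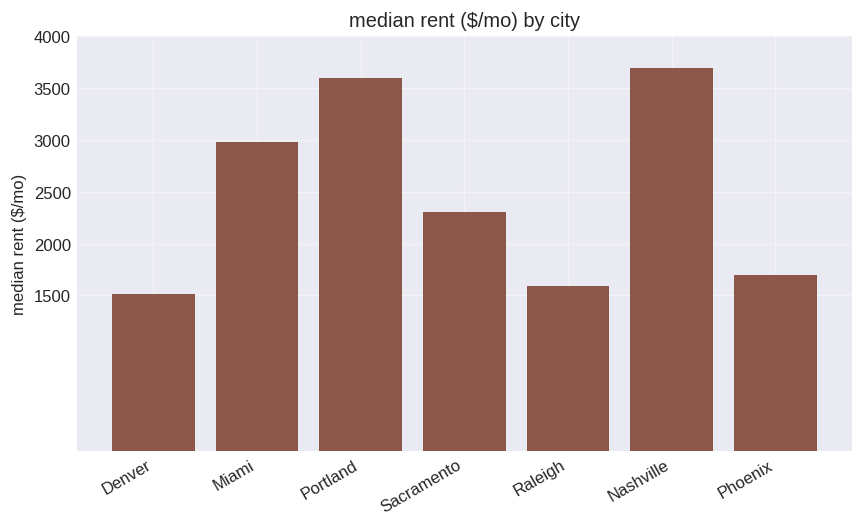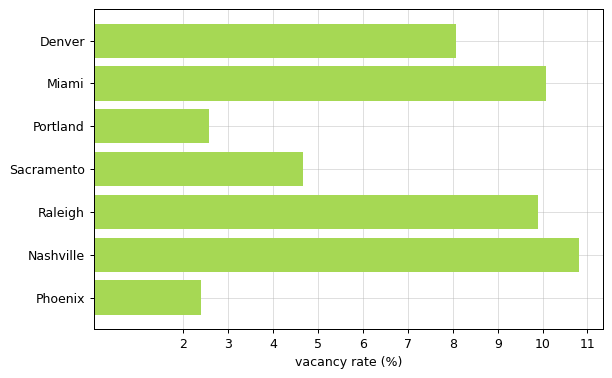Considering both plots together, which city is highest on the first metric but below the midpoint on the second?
Portland

Chart 2 median vacancy rate (%) ≈ 8; below-median cities: Portland, Sacramento, Phoenix. Among those, Portland has the highest median rent ($/mo) (≈ 3500).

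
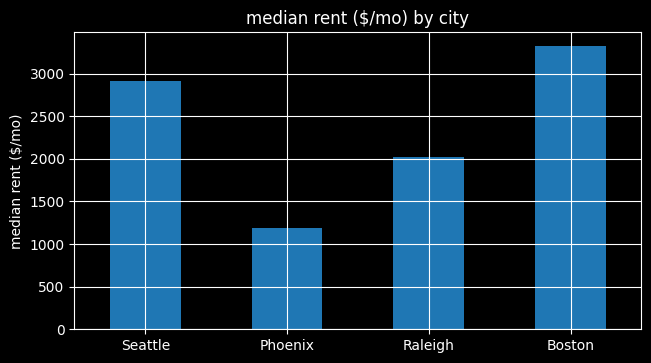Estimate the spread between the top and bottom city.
≈ 2500

Max Boston ≈ 3500, min Phoenix ≈ 1000; range ≈ 2500.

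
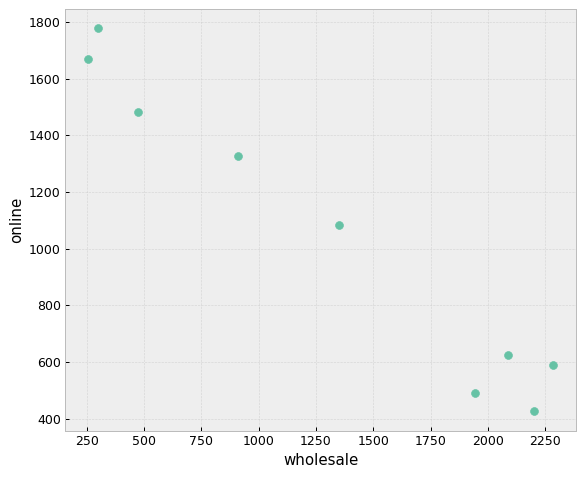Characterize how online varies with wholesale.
negative, strong

Points are negatively correlated; strong (|r| ≈ 1.0).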